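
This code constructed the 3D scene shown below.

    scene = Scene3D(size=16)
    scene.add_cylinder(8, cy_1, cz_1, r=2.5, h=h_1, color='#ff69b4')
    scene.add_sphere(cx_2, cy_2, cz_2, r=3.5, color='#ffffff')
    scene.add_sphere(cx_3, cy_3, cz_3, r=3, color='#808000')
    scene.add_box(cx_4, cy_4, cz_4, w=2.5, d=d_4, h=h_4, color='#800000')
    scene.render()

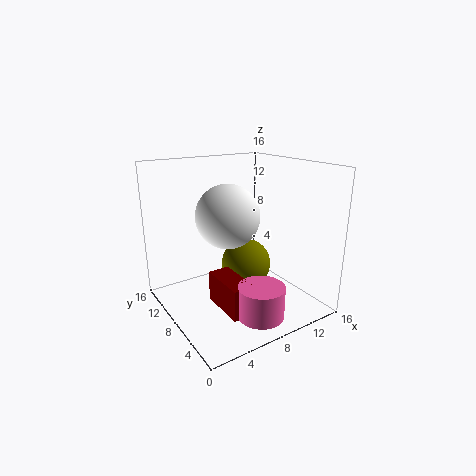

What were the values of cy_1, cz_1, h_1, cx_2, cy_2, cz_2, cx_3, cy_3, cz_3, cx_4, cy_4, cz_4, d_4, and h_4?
cy_1 = 3.5, cz_1 = 0.5, h_1 = 3.5, cx_2 = 7, cy_2 = 8.5, cz_2 = 10.5, cx_3 = 10.5, cy_3 = 10, cz_3 = 3.5, cx_4 = 5, cy_4 = 4, cz_4 = 0.5, d_4 = 5.5, h_4 = 3.5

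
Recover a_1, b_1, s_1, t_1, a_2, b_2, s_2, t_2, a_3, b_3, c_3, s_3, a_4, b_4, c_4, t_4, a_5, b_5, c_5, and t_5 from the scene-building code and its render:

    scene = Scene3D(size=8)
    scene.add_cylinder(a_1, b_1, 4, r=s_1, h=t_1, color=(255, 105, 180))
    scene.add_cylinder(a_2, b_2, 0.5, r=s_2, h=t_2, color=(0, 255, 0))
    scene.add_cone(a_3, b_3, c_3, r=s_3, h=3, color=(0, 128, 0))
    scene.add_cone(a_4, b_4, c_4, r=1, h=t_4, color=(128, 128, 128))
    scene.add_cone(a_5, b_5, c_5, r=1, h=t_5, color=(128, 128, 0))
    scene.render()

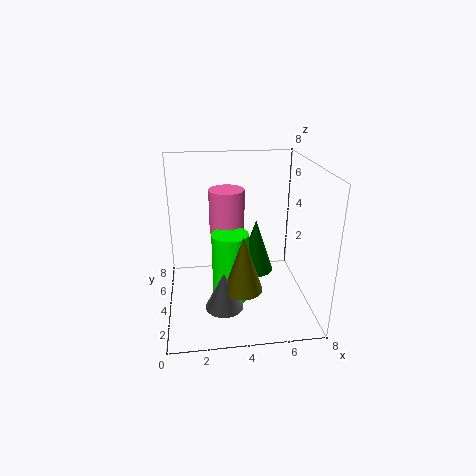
a_1 = 3.5, b_1 = 5, s_1 = 1, t_1 = 2.5, a_2 = 3.5, b_2 = 3.5, s_2 = 1, t_2 = 4, a_3 = 5, b_3 = 4, c_3 = 2, s_3 = 1, a_4 = 3, b_4 = 2, c_4 = 1, t_4 = 2, a_5 = 4, b_5 = 2, c_5 = 2, t_5 = 3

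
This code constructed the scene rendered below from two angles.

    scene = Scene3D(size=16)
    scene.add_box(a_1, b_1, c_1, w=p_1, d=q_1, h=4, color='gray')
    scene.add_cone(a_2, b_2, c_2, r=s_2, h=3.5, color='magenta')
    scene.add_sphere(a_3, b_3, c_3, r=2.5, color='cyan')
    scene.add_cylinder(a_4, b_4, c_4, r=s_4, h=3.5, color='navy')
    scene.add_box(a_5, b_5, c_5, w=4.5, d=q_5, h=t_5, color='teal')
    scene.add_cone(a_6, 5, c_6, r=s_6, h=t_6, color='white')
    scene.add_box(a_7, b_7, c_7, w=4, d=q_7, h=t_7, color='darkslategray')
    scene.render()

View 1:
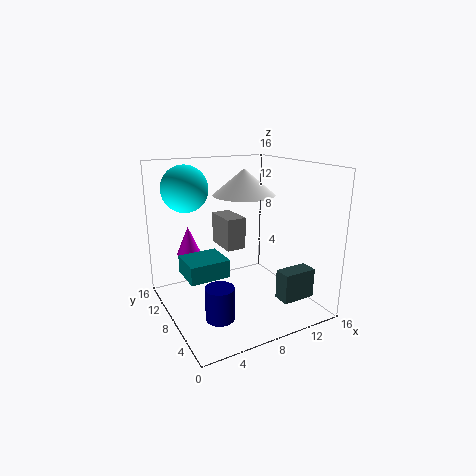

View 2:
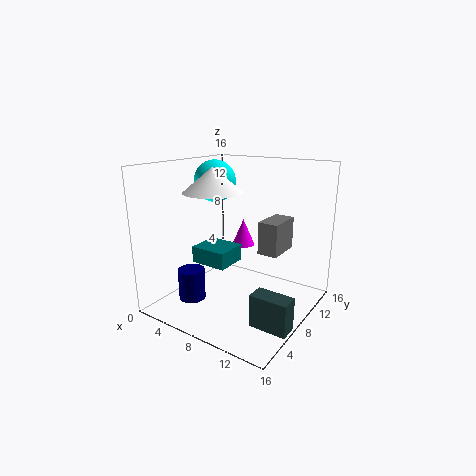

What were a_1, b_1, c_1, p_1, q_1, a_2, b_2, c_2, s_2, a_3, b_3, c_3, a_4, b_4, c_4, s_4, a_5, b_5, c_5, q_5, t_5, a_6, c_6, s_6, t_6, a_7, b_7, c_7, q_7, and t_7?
a_1 = 8.5
b_1 = 11.5
c_1 = 5
p_1 = 2.5
q_1 = 4.5
a_2 = 4.5
b_2 = 14.5
c_2 = 4.5
s_2 = 1.5
a_3 = 3
b_3 = 10.5
c_3 = 13.5
a_4 = 4
b_4 = 4.5
c_4 = 1
s_4 = 1.5
a_5 = 2
b_5 = 7
c_5 = 4
q_5 = 4
t_5 = 2
a_6 = 7
c_6 = 13.5
s_6 = 3
t_6 = 2.5
a_7 = 12
b_7 = 4
c_7 = 0.5
q_7 = 2
t_7 = 3.5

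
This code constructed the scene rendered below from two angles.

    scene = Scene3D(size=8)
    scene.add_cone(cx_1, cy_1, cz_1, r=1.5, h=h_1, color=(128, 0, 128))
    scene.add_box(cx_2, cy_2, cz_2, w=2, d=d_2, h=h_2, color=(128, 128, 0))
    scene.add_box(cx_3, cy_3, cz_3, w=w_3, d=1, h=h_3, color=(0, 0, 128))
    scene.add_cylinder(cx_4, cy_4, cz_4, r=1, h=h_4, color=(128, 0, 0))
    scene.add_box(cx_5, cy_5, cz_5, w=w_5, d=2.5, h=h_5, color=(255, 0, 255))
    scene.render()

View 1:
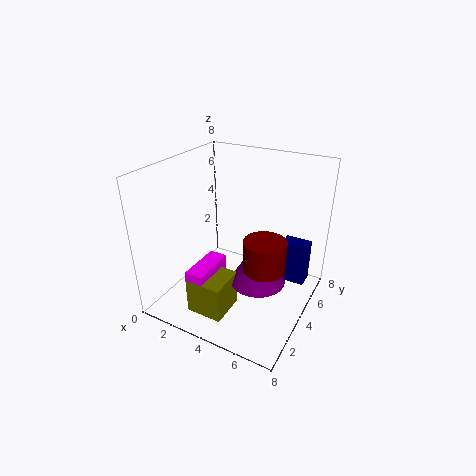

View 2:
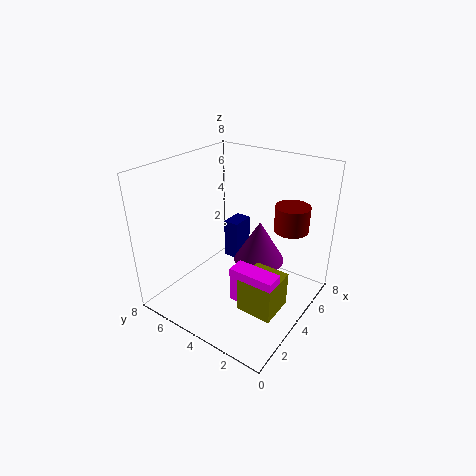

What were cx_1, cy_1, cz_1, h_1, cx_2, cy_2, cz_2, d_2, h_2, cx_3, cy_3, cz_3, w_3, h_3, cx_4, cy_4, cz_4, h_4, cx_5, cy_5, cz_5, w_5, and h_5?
cx_1 = 5.5, cy_1 = 3.5, cz_1 = 2, h_1 = 2.5, cx_2 = 2.5, cy_2 = 1, cz_2 = 0.5, d_2 = 2, h_2 = 2, cx_3 = 6, cy_3 = 5.5, cz_3 = 1, w_3 = 1.5, h_3 = 2.5, cx_4 = 6.5, cy_4 = 2, cz_4 = 4, h_4 = 1.5, cx_5 = 2.5, cy_5 = 1, cz_5 = 1, w_5 = 1, h_5 = 2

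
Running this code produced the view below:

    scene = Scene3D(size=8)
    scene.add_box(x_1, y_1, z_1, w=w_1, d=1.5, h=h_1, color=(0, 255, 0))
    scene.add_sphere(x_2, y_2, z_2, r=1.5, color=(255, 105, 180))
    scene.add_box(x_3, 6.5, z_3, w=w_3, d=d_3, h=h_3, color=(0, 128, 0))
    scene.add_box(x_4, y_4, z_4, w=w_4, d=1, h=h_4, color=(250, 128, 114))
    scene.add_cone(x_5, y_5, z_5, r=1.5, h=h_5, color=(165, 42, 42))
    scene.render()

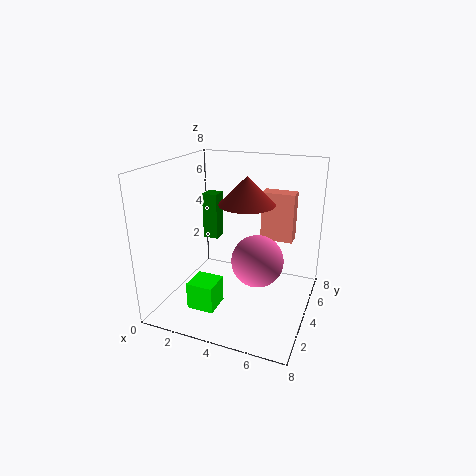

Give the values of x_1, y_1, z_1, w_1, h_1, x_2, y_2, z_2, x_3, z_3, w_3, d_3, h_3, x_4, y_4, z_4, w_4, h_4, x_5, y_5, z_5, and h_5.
x_1 = 2, y_1 = 1.5, z_1 = 0.5, w_1 = 1.5, h_1 = 1.5, x_2 = 5, y_2 = 4.5, z_2 = 2.5, x_3 = 0.5, z_3 = 2.5, w_3 = 1, d_3 = 1, h_3 = 3, x_4 = 4.5, y_4 = 6.5, z_4 = 3, w_4 = 2, h_4 = 3, x_5 = 4.5, y_5 = 4, z_5 = 6, h_5 = 1.5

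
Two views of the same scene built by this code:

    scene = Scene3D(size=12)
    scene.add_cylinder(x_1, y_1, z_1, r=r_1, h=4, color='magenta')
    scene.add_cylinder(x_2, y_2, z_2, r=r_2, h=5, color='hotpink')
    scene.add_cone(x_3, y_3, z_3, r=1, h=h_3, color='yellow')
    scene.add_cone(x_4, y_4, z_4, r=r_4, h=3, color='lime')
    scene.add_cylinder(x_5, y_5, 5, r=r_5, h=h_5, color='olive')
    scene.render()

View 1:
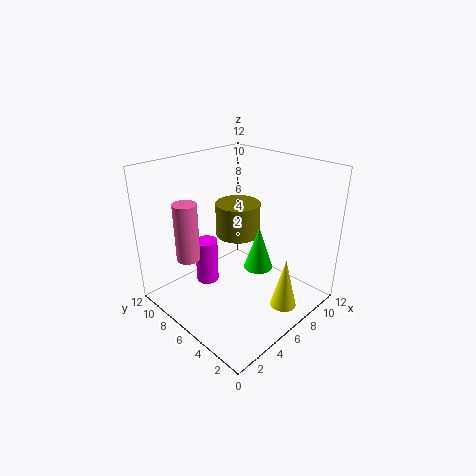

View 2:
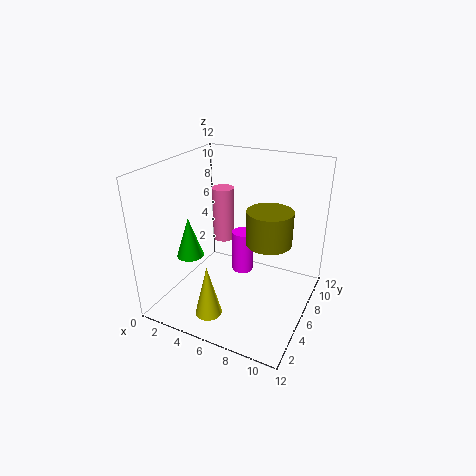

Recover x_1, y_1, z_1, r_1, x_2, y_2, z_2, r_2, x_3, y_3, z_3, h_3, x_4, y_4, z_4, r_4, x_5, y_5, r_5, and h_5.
x_1 = 5; y_1 = 9; z_1 = 1; r_1 = 1; x_2 = 3; y_2 = 9; z_2 = 4; r_2 = 1; x_3 = 6; y_3 = 1; z_3 = 2; h_3 = 4; x_4 = 4; y_4 = 2; z_4 = 6; r_4 = 1; x_5 = 8; y_5 = 8; r_5 = 2; h_5 = 3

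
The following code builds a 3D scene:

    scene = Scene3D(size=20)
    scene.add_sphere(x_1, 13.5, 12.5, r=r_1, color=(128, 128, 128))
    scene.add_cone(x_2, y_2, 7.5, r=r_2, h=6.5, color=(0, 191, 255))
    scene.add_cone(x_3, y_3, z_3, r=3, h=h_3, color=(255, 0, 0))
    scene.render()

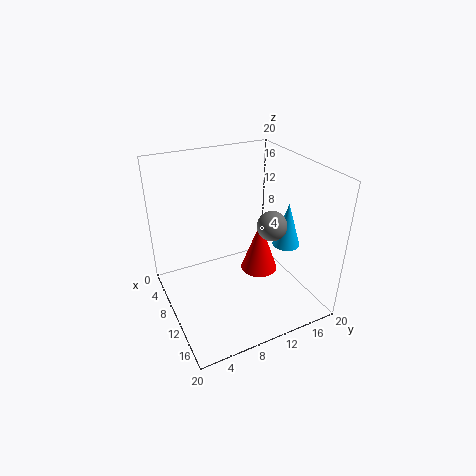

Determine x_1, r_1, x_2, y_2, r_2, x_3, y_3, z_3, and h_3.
x_1 = 13
r_1 = 2
x_2 = 11
y_2 = 17.5
r_2 = 2
x_3 = 6
y_3 = 16
z_3 = 0.5
h_3 = 8.5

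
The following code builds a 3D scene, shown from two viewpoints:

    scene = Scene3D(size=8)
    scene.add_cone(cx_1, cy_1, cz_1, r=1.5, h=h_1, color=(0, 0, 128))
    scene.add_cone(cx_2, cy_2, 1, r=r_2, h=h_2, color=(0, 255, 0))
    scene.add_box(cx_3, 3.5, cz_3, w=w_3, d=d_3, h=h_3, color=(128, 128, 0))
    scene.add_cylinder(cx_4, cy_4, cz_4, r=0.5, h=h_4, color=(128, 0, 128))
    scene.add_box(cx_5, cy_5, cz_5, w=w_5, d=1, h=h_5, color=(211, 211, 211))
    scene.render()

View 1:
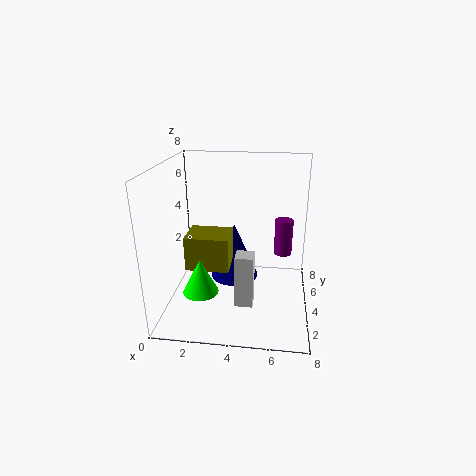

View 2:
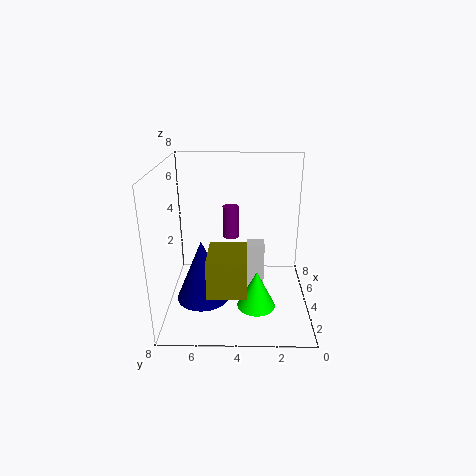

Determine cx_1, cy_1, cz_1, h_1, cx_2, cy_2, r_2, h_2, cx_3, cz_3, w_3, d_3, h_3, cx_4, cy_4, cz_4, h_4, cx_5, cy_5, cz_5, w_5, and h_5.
cx_1 = 3.5; cy_1 = 6; cz_1 = 0.5; h_1 = 3.5; cx_2 = 2; cy_2 = 3; r_2 = 1; h_2 = 2; cx_3 = 1; cz_3 = 2; w_3 = 2.5; d_3 = 2; h_3 = 2; cx_4 = 6.5; cy_4 = 4.5; cz_4 = 3; h_4 = 2; cx_5 = 4; cy_5 = 2.5; cz_5 = 0.5; w_5 = 1; h_5 = 3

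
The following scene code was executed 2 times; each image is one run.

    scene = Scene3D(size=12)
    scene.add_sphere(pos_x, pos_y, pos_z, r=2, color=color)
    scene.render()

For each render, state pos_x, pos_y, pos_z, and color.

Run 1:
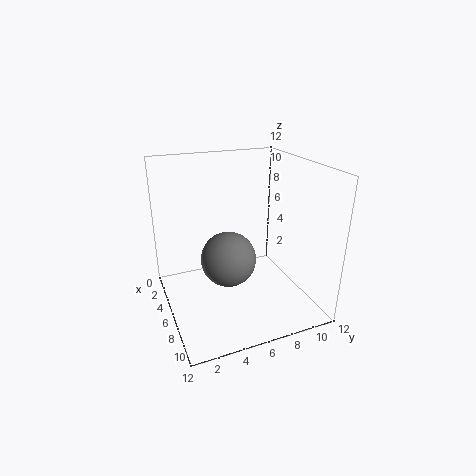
pos_x = 9; pos_y = 4; pos_z = 6; color = 'gray'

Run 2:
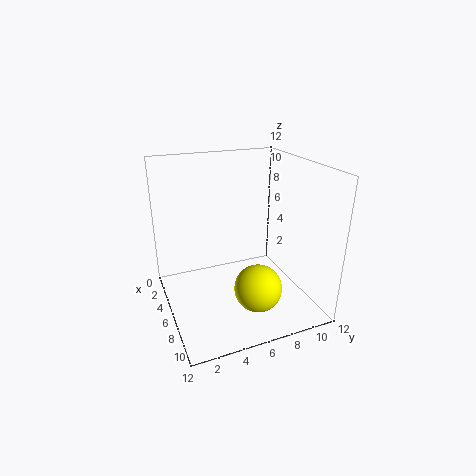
pos_x = 8; pos_y = 7; pos_z = 2; color = 'yellow'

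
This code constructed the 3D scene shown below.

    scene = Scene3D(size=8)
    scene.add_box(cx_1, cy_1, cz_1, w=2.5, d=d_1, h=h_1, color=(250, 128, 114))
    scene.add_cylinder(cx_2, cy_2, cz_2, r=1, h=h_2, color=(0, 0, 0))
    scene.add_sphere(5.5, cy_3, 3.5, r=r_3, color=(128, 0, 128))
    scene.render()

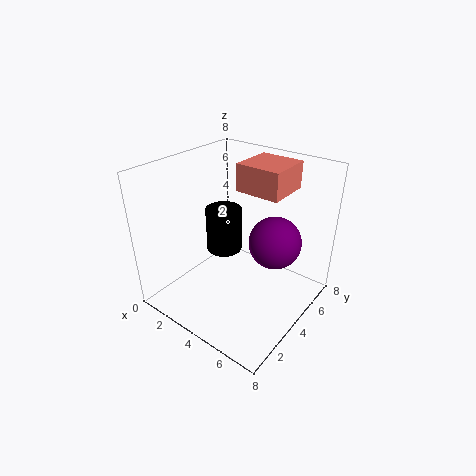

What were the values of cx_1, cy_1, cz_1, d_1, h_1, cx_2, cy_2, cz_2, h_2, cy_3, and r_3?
cx_1 = 3.5
cy_1 = 4.5
cz_1 = 6.5
d_1 = 2.5
h_1 = 1.5
cx_2 = 3
cy_2 = 4
cz_2 = 3
h_2 = 2.5
cy_3 = 5.5
r_3 = 1.5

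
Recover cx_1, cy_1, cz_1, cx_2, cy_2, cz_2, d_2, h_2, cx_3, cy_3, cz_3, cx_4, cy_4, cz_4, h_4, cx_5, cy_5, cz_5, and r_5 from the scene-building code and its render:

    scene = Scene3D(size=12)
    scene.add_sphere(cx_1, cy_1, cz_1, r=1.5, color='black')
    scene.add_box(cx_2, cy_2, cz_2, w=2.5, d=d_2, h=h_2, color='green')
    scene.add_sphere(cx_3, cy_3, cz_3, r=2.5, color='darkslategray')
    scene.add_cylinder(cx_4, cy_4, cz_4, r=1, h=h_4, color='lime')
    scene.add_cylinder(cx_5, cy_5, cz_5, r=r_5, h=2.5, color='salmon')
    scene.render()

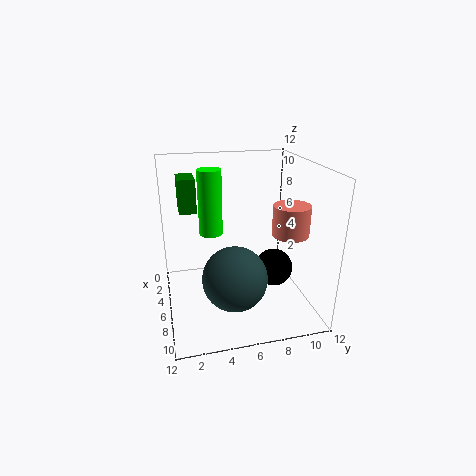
cx_1 = 8
cy_1 = 8.5
cz_1 = 4
cx_2 = 1
cy_2 = 1.5
cz_2 = 7.5
d_2 = 1.5
h_2 = 3
cx_3 = 9
cy_3 = 5
cz_3 = 4
cx_4 = 4.5
cy_4 = 4
cz_4 = 6
h_4 = 5.5
cx_5 = 7.5
cy_5 = 10
cz_5 = 6.5
r_5 = 1.5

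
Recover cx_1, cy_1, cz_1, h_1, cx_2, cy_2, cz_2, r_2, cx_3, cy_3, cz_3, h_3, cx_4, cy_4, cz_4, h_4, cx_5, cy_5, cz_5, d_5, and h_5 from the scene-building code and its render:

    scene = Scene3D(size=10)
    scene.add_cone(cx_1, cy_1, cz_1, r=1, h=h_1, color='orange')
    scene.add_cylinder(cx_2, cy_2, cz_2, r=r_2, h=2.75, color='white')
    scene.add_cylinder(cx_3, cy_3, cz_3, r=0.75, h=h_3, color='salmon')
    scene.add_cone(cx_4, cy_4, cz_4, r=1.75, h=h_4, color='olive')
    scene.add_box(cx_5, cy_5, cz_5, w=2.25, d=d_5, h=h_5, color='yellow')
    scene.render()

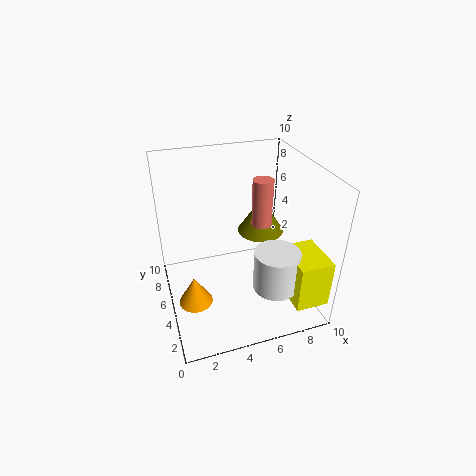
cx_1 = 1.25, cy_1 = 1.75, cz_1 = 3.25, h_1 = 1.75, cx_2 = 6.75, cy_2 = 2.25, cz_2 = 2.5, r_2 = 1.5, cx_3 = 7.25, cy_3 = 6.25, cz_3 = 5, h_3 = 3.5, cx_4 = 7.5, cy_4 = 7, cz_4 = 4, h_4 = 2.75, cx_5 = 7.5, cy_5 = 0.25, cz_5 = 1.75, d_5 = 3, h_5 = 3.25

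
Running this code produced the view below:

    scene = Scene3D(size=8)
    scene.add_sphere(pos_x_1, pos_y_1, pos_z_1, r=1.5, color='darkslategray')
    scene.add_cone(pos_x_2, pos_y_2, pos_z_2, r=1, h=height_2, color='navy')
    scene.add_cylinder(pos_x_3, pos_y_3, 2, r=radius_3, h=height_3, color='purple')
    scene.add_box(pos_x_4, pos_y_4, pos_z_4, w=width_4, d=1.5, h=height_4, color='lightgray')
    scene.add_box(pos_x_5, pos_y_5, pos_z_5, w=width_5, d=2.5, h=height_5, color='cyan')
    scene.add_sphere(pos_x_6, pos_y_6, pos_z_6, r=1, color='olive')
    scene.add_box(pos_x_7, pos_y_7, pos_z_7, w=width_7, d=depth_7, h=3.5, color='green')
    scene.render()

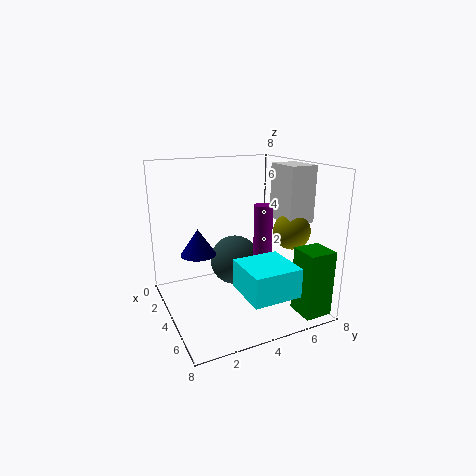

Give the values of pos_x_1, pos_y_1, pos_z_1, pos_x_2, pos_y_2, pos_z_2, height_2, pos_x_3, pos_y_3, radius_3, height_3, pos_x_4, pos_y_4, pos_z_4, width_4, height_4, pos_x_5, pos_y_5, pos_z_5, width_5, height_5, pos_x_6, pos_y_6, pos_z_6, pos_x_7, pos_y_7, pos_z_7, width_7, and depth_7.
pos_x_1 = 2.5, pos_y_1 = 4.5, pos_z_1 = 2, pos_x_2 = 3, pos_y_2 = 2, pos_z_2 = 3, height_2 = 1.5, pos_x_3 = 5, pos_y_3 = 5, radius_3 = 0.5, height_3 = 4, pos_x_4 = 4, pos_y_4 = 6, pos_z_4 = 5, width_4 = 2, height_4 = 3, pos_x_5 = 5.5, pos_y_5 = 3, pos_z_5 = 2, width_5 = 2.5, height_5 = 1.5, pos_x_6 = 5.5, pos_y_6 = 6.5, pos_z_6 = 4.5, pos_x_7 = 6.5, pos_y_7 = 6, pos_z_7 = 0.5, width_7 = 1.5, depth_7 = 1.5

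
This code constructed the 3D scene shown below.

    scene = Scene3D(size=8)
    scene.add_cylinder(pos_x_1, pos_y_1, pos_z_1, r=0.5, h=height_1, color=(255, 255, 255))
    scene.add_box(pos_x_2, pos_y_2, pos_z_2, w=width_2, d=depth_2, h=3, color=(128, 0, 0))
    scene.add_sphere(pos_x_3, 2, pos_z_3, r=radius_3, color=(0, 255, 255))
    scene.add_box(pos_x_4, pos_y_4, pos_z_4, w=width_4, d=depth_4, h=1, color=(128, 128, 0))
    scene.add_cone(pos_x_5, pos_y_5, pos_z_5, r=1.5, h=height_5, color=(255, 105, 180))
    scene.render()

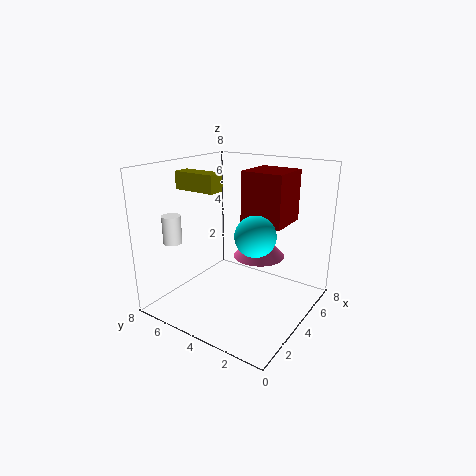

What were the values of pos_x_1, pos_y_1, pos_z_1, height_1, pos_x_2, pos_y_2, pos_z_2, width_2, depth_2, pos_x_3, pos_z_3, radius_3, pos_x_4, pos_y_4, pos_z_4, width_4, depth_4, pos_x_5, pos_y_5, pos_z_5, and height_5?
pos_x_1 = 1.5
pos_y_1 = 6.5
pos_z_1 = 4
height_1 = 1.5
pos_x_2 = 5
pos_y_2 = 2
pos_z_2 = 4.5
width_2 = 2.5
depth_2 = 2.5
pos_x_3 = 2.5
pos_z_3 = 5
radius_3 = 1
pos_x_4 = 3
pos_y_4 = 5
pos_z_4 = 6.5
width_4 = 1
depth_4 = 2.5
pos_x_5 = 5.5
pos_y_5 = 3.5
pos_z_5 = 2.5
height_5 = 1.5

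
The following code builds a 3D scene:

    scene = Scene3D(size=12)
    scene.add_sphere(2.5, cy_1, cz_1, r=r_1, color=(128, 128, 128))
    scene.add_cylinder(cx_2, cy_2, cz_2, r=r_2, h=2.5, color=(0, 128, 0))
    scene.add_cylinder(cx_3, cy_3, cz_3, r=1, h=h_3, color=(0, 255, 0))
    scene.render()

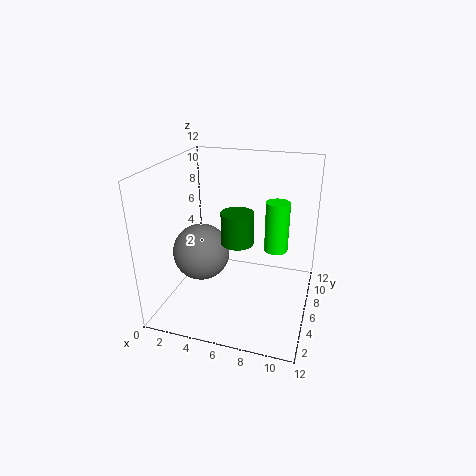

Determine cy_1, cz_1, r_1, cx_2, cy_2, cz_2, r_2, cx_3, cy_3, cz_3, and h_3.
cy_1 = 6.25; cz_1 = 4; r_1 = 2.5; cx_2 = 6.5; cy_2 = 4.25; cz_2 = 6.5; r_2 = 1.25; cx_3 = 9; cy_3 = 7.25; cz_3 = 4.75; h_3 = 4.25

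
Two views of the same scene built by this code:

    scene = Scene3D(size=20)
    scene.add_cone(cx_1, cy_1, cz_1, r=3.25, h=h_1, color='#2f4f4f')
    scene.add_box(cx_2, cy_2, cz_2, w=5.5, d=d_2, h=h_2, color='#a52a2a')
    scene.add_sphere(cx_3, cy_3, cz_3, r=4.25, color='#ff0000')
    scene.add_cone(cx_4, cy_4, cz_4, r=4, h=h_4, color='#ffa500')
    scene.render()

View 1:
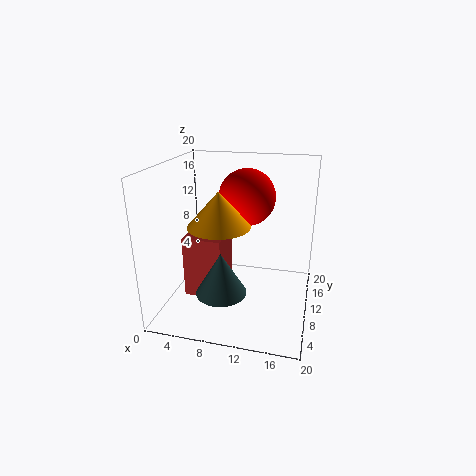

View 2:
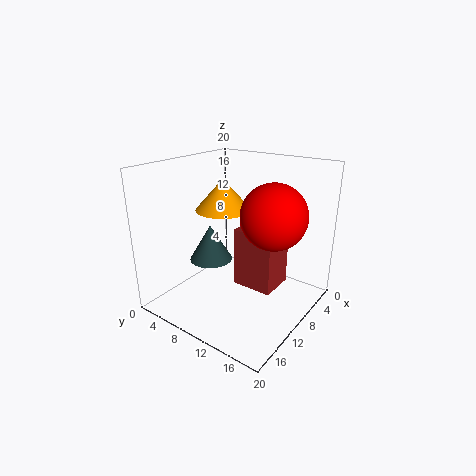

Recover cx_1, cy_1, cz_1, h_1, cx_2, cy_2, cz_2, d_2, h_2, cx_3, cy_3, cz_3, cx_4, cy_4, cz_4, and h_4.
cx_1 = 9.25
cy_1 = 4.25
cz_1 = 4.75
h_1 = 5.5
cx_2 = 2.5
cy_2 = 7.75
cz_2 = 1
d_2 = 6.25
h_2 = 9
cx_3 = 10
cy_3 = 15.5
cz_3 = 14.25
cx_4 = 8.5
cy_4 = 6.25
cz_4 = 13
h_4 = 4.5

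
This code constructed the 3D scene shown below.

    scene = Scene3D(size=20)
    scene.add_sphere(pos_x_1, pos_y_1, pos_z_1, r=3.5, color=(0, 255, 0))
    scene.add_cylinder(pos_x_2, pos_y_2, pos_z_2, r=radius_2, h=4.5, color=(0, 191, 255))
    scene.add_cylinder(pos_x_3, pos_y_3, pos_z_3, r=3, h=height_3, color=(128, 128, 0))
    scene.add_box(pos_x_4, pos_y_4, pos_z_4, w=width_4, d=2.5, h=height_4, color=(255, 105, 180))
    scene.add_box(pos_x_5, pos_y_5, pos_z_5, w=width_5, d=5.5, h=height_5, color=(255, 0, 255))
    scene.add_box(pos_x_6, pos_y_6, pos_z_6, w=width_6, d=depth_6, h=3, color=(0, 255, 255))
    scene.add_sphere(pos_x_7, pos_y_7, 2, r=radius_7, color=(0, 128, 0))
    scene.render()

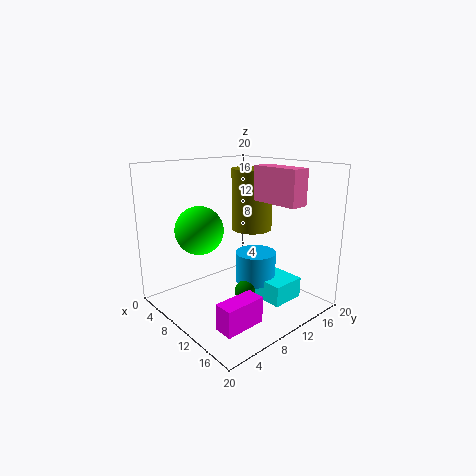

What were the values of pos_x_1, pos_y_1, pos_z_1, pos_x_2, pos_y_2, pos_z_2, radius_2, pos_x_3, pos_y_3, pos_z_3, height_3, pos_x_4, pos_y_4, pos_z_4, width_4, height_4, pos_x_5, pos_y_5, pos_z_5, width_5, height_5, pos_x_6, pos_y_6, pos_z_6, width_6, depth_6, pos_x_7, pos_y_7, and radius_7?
pos_x_1 = 5, pos_y_1 = 7, pos_z_1 = 10.5, pos_x_2 = 10, pos_y_2 = 13.5, pos_z_2 = 2.5, radius_2 = 3, pos_x_3 = 8, pos_y_3 = 14.5, pos_z_3 = 10, height_3 = 9, pos_x_4 = 12, pos_y_4 = 11, pos_z_4 = 15.5, width_4 = 6.5, height_4 = 4.5, pos_x_5 = 14.5, pos_y_5 = 2.5, pos_z_5 = 1, width_5 = 2.5, height_5 = 3.5, pos_x_6 = 9.5, pos_y_6 = 12.5, pos_z_6 = 0.5, width_6 = 6, depth_6 = 5, pos_x_7 = 11, pos_y_7 = 10.5, radius_7 = 1.5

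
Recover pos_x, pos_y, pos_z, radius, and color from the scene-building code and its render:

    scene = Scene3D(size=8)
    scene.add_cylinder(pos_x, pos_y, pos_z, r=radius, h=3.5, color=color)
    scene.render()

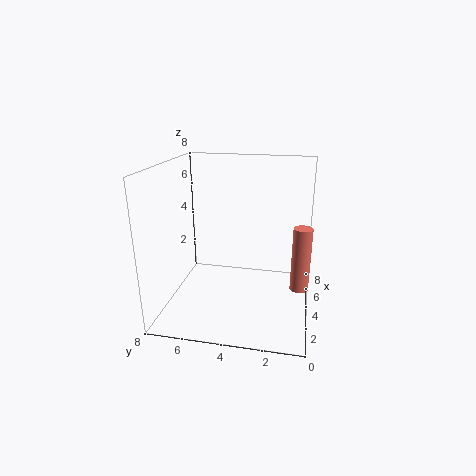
pos_x = 3.5
pos_y = 0.5
pos_z = 1.5
radius = 0.5
color = 'salmon'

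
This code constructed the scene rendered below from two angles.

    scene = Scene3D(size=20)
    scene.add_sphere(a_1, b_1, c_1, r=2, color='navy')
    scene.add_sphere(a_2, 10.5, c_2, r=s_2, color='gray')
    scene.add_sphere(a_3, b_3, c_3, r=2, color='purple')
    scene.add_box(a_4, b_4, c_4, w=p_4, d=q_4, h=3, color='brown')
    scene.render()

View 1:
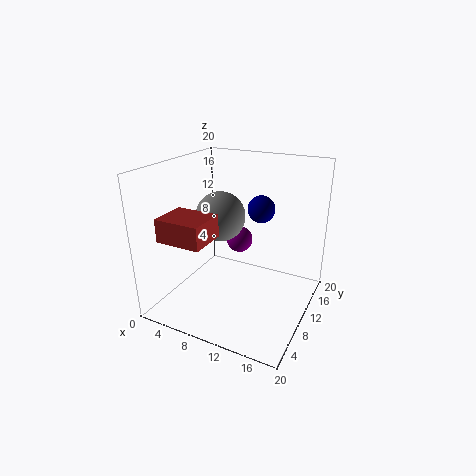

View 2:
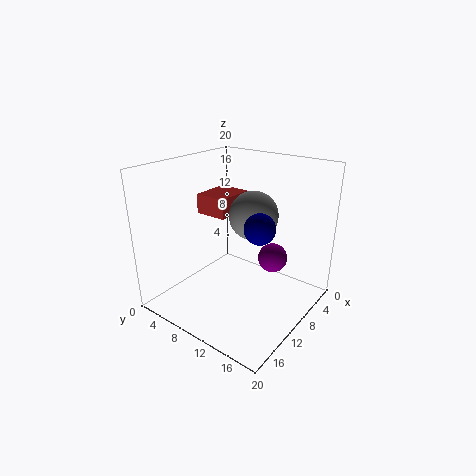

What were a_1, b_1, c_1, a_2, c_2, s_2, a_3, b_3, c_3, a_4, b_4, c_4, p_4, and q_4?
a_1 = 11.5
b_1 = 14.5
c_1 = 13
a_2 = 7
c_2 = 12.5
s_2 = 3.5
a_3 = 8
b_3 = 14.5
c_3 = 7.5
a_4 = 3
b_4 = 1.5
c_4 = 11.5
p_4 = 6
q_4 = 5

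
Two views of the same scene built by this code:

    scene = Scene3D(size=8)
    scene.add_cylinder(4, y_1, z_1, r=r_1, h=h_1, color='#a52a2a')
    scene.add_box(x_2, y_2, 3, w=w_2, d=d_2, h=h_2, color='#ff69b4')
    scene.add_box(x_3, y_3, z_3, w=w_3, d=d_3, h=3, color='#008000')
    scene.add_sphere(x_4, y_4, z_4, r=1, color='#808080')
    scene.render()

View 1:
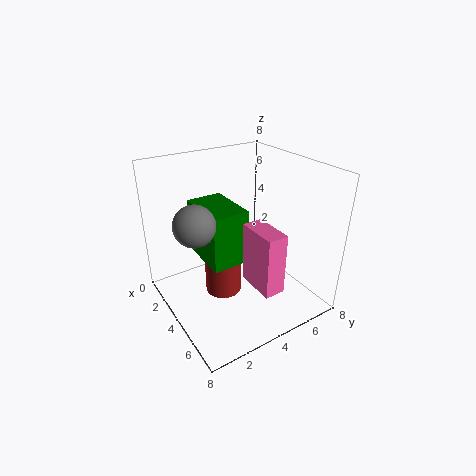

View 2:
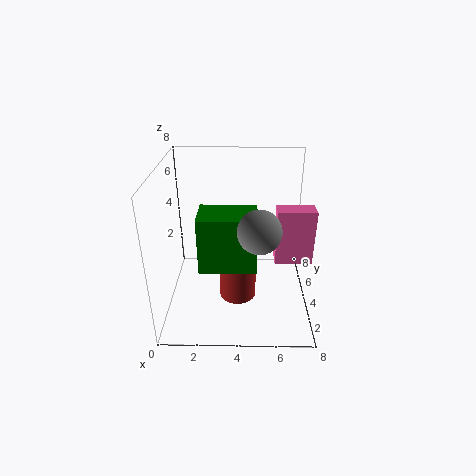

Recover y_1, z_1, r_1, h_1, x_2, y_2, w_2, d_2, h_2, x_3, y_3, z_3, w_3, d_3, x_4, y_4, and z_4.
y_1 = 3, z_1 = 1, r_1 = 1, h_1 = 3, x_2 = 6, y_2 = 3, w_2 = 2, d_2 = 1, h_2 = 3, x_3 = 2, y_3 = 2, z_3 = 3, w_3 = 3, d_3 = 2, x_4 = 5, y_4 = 1, z_4 = 6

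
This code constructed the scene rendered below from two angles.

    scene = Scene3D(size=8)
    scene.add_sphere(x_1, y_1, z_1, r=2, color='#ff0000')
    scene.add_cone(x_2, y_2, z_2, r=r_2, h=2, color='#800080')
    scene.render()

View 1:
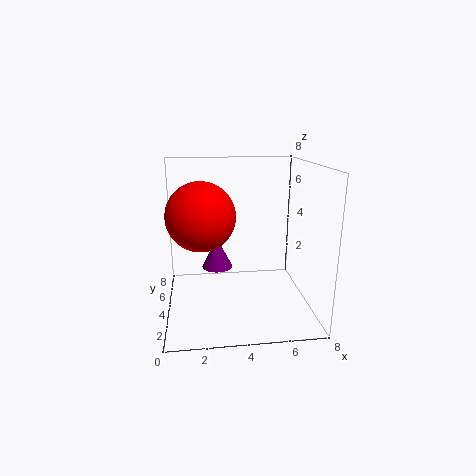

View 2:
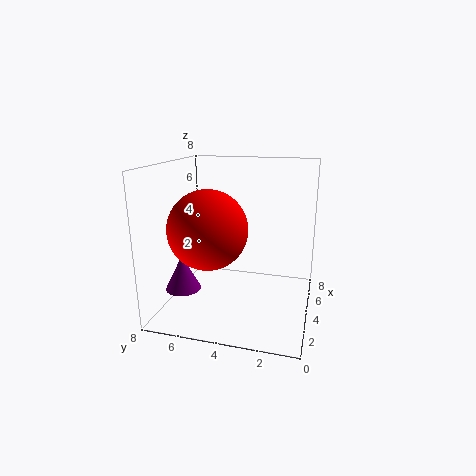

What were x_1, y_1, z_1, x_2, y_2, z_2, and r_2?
x_1 = 2
y_1 = 5
z_1 = 5
x_2 = 3
y_2 = 7
z_2 = 1
r_2 = 1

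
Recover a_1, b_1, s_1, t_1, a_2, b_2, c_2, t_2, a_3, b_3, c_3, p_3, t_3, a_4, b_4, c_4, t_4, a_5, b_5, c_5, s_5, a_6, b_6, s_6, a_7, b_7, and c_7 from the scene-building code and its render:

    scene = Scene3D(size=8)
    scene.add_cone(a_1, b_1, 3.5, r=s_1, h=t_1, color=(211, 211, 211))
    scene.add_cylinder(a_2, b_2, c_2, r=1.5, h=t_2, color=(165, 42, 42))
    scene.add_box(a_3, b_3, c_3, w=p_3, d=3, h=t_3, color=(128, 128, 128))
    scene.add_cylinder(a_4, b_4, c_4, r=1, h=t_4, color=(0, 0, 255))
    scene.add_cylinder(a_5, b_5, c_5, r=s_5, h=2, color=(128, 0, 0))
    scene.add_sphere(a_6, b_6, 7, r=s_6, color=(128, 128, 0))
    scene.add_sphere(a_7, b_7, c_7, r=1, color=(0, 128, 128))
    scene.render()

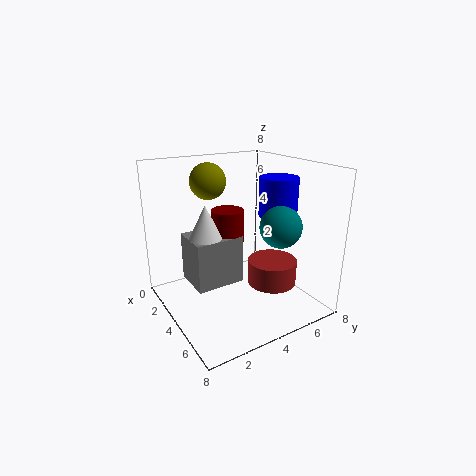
a_1 = 2; b_1 = 3; s_1 = 1; t_1 = 2; a_2 = 4; b_2 = 6.5; c_2 = 0.5; t_2 = 1.5; a_3 = 0.5; b_3 = 2; c_3 = 0.5; p_3 = 2.5; t_3 = 3; a_4 = 5.5; b_4 = 5.5; c_4 = 5.5; t_4 = 2; a_5 = 2; b_5 = 4.5; c_5 = 3; s_5 = 1; a_6 = 2.5; b_6 = 3; s_6 = 1; a_7 = 7; b_7 = 4.5; c_7 = 5.5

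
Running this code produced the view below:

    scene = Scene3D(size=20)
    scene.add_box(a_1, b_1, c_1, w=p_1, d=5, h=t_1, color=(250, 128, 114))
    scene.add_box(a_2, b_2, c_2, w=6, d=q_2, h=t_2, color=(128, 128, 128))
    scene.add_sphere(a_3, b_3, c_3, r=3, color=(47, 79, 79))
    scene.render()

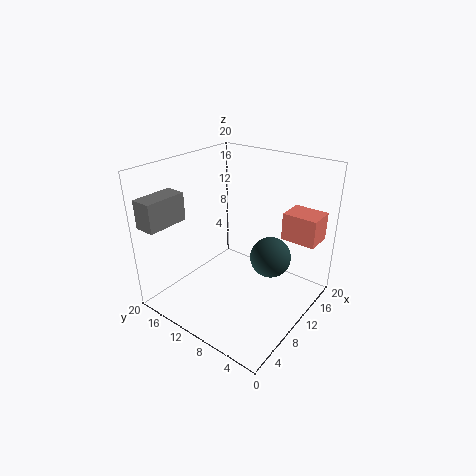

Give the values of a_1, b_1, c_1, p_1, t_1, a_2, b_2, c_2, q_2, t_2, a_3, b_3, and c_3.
a_1 = 15, b_1 = 1, c_1 = 9, p_1 = 4, t_1 = 4, a_2 = 1, b_2 = 17, c_2 = 12, q_2 = 3, t_2 = 4, a_3 = 14, b_3 = 7, c_3 = 6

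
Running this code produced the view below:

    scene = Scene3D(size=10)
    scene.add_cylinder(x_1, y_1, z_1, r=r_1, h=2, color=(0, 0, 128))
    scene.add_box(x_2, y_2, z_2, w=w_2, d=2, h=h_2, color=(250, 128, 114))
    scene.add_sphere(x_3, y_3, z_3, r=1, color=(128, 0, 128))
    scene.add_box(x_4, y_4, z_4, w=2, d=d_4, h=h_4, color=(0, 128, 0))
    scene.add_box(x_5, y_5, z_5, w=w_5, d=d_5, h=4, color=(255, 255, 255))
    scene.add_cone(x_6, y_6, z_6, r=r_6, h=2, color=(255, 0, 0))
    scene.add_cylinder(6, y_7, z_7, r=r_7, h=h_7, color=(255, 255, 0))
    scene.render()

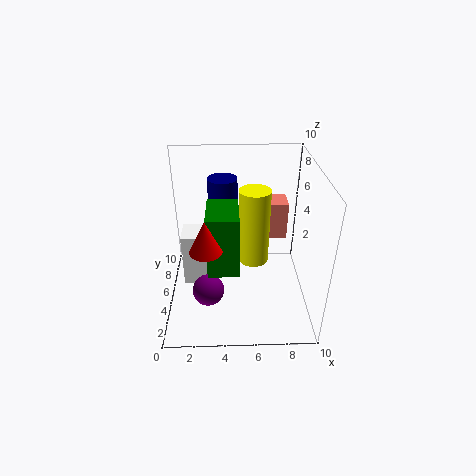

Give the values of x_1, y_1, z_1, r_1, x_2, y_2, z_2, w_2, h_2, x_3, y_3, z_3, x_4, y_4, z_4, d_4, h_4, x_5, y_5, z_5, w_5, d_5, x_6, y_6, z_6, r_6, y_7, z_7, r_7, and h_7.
x_1 = 4, y_1 = 6, z_1 = 7, r_1 = 1, x_2 = 7, y_2 = 8, z_2 = 3, w_2 = 2, h_2 = 3, x_3 = 3, y_3 = 2, z_3 = 3, x_4 = 3, y_4 = 2, z_4 = 4, d_4 = 3, h_4 = 4, x_5 = 1, y_5 = 5, z_5 = 1, w_5 = 2, d_5 = 2, x_6 = 3, y_6 = 2, z_6 = 6, r_6 = 1, y_7 = 4, z_7 = 4, r_7 = 1, h_7 = 5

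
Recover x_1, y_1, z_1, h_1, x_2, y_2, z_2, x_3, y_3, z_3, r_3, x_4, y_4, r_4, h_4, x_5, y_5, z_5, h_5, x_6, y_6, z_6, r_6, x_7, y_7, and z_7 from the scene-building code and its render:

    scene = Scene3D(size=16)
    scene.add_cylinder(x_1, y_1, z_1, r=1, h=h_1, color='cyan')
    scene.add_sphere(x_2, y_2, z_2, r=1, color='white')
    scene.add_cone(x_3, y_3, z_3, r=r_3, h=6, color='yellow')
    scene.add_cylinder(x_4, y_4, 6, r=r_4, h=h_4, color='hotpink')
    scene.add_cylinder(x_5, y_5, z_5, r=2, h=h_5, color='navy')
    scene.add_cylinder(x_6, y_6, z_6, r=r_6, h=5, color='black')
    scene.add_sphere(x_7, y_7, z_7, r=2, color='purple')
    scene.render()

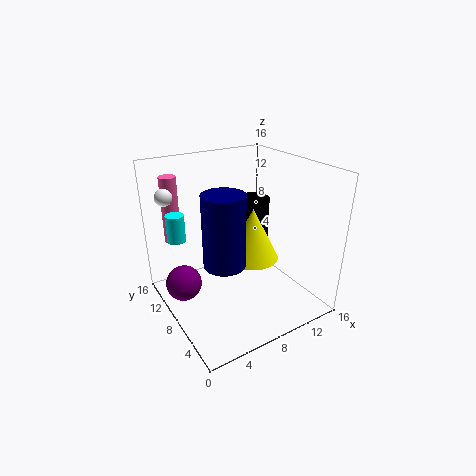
x_1 = 2, y_1 = 11, z_1 = 8, h_1 = 3, x_2 = 2, y_2 = 14, z_2 = 12, x_3 = 10, y_3 = 8, z_3 = 5, r_3 = 3, x_4 = 3, y_4 = 15, r_4 = 1, h_4 = 8, x_5 = 4, y_5 = 4, z_5 = 8, h_5 = 7, x_6 = 12, y_6 = 11, z_6 = 6, r_6 = 2, x_7 = 2, y_7 = 10, z_7 = 3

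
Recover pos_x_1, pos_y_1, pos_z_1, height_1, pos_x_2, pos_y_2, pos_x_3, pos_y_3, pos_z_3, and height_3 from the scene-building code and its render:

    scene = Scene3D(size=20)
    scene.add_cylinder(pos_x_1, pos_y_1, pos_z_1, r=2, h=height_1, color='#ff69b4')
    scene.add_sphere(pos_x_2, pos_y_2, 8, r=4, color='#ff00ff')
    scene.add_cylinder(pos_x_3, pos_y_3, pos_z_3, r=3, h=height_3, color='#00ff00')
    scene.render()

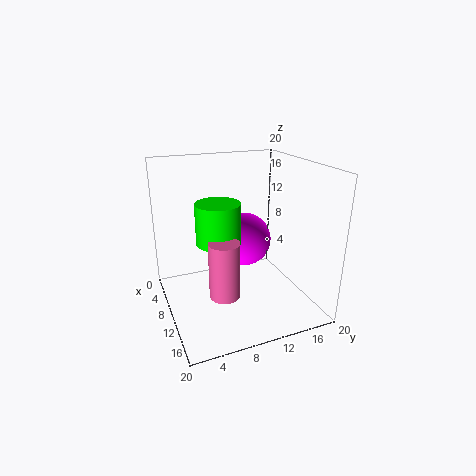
pos_x_1 = 14, pos_y_1 = 6.5, pos_z_1 = 4, height_1 = 7.5, pos_x_2 = 6.5, pos_y_2 = 12.5, pos_x_3 = 10.5, pos_y_3 = 7, pos_z_3 = 10, height_3 = 5.5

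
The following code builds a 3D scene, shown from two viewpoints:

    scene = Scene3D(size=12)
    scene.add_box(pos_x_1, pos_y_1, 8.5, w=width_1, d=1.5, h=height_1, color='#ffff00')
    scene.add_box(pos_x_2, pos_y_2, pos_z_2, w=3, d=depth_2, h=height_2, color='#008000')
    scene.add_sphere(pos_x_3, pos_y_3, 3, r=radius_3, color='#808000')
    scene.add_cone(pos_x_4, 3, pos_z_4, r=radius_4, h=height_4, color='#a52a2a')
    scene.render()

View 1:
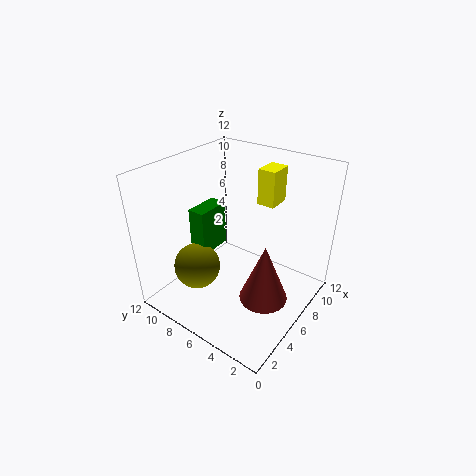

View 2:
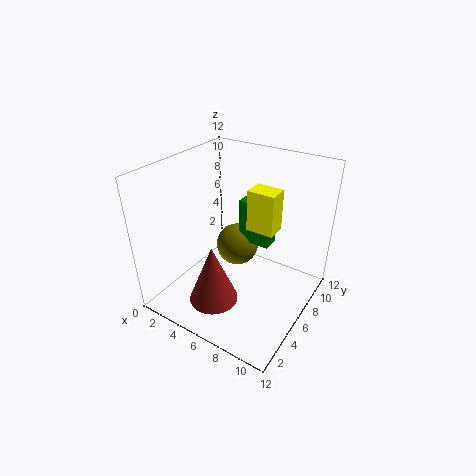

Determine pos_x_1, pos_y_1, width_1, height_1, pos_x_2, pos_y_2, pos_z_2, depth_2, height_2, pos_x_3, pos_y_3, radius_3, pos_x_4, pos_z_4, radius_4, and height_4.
pos_x_1 = 8, pos_y_1 = 4, width_1 = 2, height_1 = 3, pos_x_2 = 4.5, pos_y_2 = 8.5, pos_z_2 = 4, depth_2 = 1.5, height_2 = 4, pos_x_3 = 4, pos_y_3 = 9, radius_3 = 2, pos_x_4 = 5.5, pos_z_4 = 1.5, radius_4 = 2, height_4 = 5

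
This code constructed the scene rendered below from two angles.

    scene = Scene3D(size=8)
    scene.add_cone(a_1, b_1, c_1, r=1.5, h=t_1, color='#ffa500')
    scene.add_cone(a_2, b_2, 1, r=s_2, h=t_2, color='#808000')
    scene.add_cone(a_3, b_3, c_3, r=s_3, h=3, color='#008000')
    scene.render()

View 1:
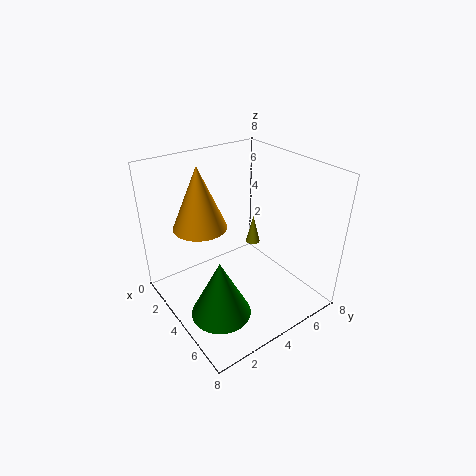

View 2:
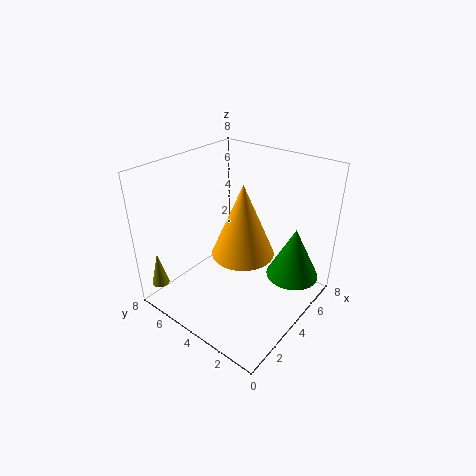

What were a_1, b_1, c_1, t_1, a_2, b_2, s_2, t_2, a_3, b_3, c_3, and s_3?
a_1 = 2.5, b_1 = 2.5, c_1 = 4.5, t_1 = 3.5, a_2 = 1, b_2 = 7.5, s_2 = 0.5, t_2 = 2, a_3 = 6, b_3 = 1.5, c_3 = 1.5, s_3 = 1.5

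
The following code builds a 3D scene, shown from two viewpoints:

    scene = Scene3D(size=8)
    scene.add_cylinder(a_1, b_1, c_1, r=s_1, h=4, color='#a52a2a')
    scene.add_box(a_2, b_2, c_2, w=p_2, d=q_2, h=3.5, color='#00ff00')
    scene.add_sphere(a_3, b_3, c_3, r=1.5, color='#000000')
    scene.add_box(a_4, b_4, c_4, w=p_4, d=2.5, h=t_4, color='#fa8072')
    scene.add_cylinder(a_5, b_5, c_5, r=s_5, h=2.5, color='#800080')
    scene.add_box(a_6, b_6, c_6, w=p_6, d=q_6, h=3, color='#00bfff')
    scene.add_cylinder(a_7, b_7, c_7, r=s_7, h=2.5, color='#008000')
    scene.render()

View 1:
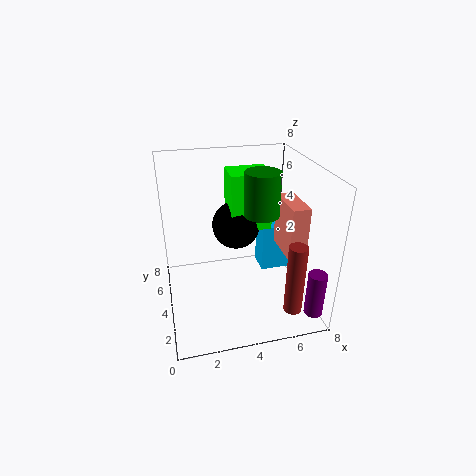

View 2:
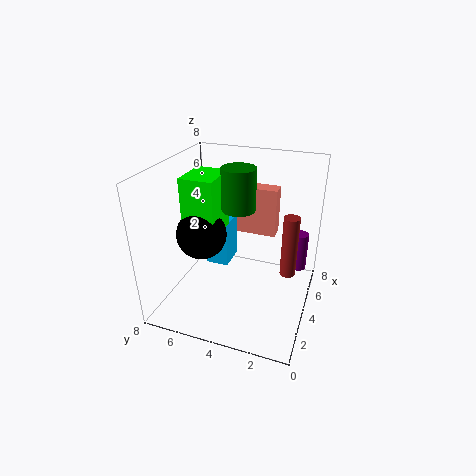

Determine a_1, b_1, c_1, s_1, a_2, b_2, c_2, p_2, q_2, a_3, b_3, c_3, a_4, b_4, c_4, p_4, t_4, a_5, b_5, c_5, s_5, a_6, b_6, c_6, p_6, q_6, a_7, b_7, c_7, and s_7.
a_1 = 6.5
b_1 = 1.5
c_1 = 0.5
s_1 = 0.5
a_2 = 4
b_2 = 5.5
c_2 = 3.5
p_2 = 2.5
q_2 = 2
a_3 = 4.5
b_3 = 6.5
c_3 = 3.5
a_4 = 6.5
b_4 = 2.5
c_4 = 3
p_4 = 1
t_4 = 3
a_5 = 7.5
b_5 = 1
c_5 = 0.5
s_5 = 0.5
a_6 = 6
b_6 = 5.5
c_6 = 0.5
p_6 = 2
q_6 = 1.5
a_7 = 5.5
b_7 = 4.5
c_7 = 5
s_7 = 1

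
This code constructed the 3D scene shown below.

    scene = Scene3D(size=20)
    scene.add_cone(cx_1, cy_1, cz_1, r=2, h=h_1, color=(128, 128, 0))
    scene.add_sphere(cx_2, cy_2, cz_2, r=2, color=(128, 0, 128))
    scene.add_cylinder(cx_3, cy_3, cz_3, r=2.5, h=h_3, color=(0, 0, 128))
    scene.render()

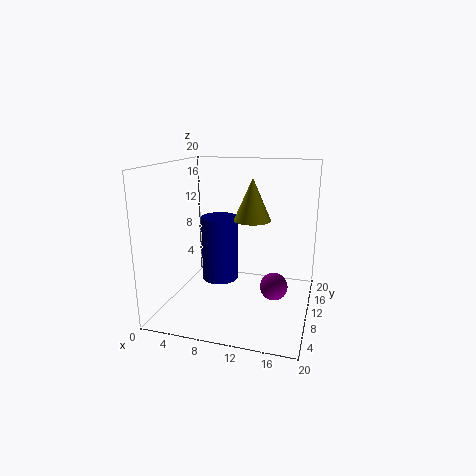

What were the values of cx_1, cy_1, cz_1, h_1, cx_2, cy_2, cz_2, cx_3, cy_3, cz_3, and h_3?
cx_1 = 14, cy_1 = 2, cz_1 = 15, h_1 = 4.5, cx_2 = 15, cy_2 = 11.5, cz_2 = 2.5, cx_3 = 7.5, cy_3 = 9.5, cz_3 = 4, h_3 = 9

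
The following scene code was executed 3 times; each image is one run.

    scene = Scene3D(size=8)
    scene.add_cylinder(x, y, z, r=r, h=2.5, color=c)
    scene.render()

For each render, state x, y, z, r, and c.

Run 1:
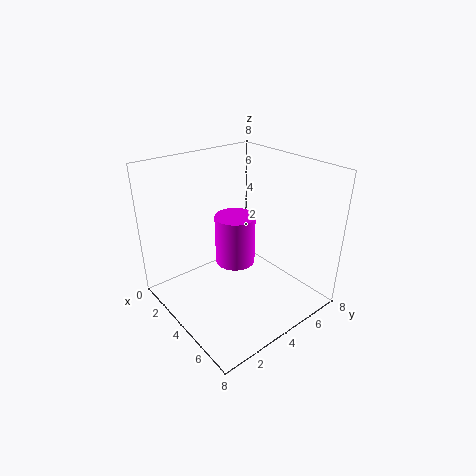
x = 5
y = 3
z = 3.5
r = 1
c = 'magenta'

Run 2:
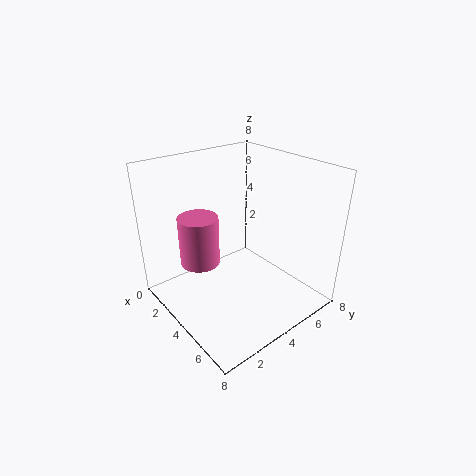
x = 4
y = 1.5
z = 3.5
r = 1
c = 'hotpink'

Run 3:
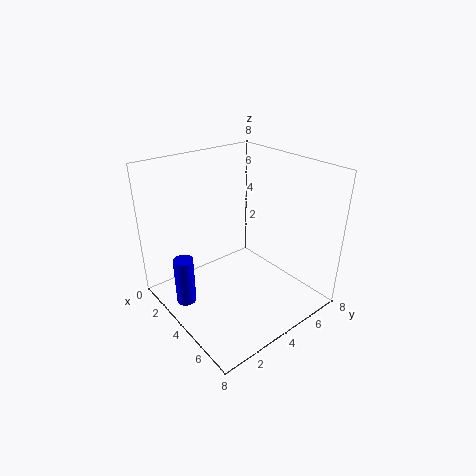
x = 4
y = 0.5
z = 1.5
r = 0.5
c = 'blue'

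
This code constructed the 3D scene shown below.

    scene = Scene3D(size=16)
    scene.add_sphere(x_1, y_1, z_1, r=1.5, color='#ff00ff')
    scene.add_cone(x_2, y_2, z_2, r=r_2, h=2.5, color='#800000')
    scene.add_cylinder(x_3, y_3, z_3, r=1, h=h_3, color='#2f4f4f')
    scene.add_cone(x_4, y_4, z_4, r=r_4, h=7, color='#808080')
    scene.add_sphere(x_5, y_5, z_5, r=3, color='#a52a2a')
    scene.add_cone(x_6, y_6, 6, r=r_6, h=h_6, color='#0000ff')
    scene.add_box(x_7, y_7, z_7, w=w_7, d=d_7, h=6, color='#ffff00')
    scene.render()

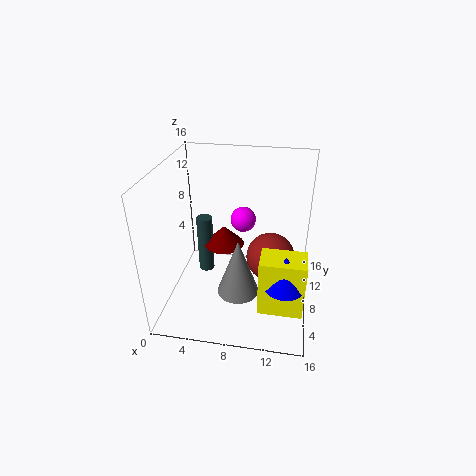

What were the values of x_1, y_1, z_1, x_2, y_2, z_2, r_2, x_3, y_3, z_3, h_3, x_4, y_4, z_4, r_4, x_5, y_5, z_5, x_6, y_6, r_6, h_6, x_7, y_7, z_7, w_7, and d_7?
x_1 = 8
y_1 = 11.5
z_1 = 8.5
x_2 = 5.5
y_2 = 12
z_2 = 4.5
r_2 = 2.5
x_3 = 3
y_3 = 12
z_3 = 0.5
h_3 = 7.5
x_4 = 8
y_4 = 8
z_4 = 0.5
r_4 = 2.5
x_5 = 11.5
y_5 = 11.5
z_5 = 3.5
x_6 = 13.5
y_6 = 3
r_6 = 2
h_6 = 3.5
x_7 = 11
y_7 = 2
z_7 = 3
w_7 = 4.5
d_7 = 3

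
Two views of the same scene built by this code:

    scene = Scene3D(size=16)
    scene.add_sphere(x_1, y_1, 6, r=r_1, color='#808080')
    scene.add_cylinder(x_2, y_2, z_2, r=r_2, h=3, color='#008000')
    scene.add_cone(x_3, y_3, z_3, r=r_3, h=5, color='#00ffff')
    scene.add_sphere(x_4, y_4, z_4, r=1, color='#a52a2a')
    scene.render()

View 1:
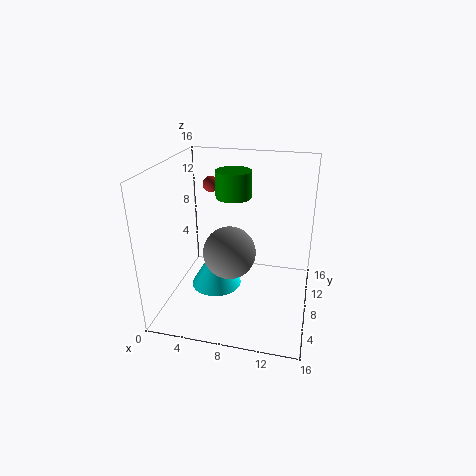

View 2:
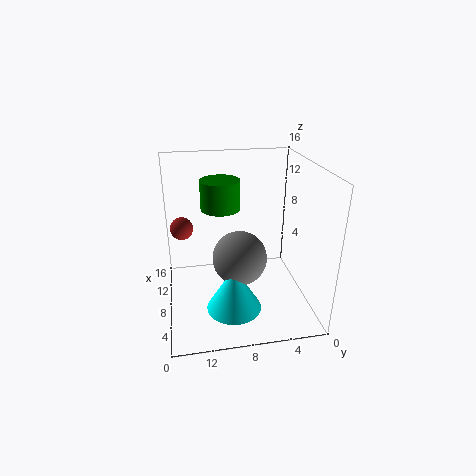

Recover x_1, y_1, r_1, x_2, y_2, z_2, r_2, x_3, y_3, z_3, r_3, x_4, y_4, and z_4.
x_1 = 7, y_1 = 8, r_1 = 3, x_2 = 7, y_2 = 10, z_2 = 12, r_2 = 2, x_3 = 5, y_3 = 9, z_3 = 1, r_3 = 3, x_4 = 3, y_4 = 14, z_4 = 12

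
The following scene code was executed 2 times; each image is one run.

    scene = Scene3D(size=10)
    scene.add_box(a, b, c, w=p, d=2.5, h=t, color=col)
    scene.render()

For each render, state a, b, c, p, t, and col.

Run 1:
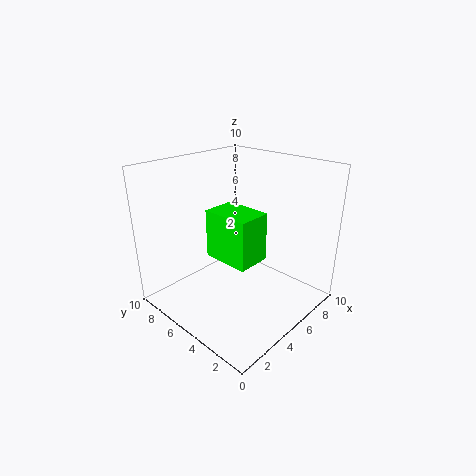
a = 0.25, b = 0.25, c = 6.5, p = 1.75, t = 2.5, col = 'lime'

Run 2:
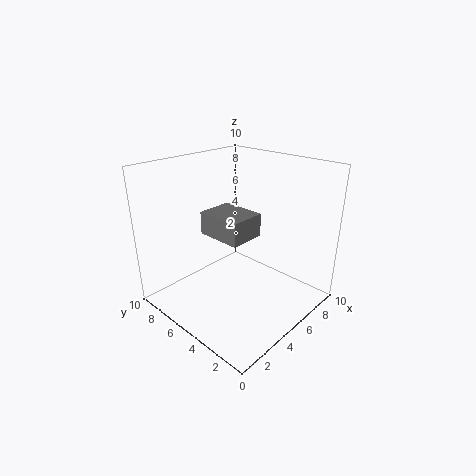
a = 0.75, b = 1.25, c = 7.25, p = 2, t = 1.25, col = 'gray'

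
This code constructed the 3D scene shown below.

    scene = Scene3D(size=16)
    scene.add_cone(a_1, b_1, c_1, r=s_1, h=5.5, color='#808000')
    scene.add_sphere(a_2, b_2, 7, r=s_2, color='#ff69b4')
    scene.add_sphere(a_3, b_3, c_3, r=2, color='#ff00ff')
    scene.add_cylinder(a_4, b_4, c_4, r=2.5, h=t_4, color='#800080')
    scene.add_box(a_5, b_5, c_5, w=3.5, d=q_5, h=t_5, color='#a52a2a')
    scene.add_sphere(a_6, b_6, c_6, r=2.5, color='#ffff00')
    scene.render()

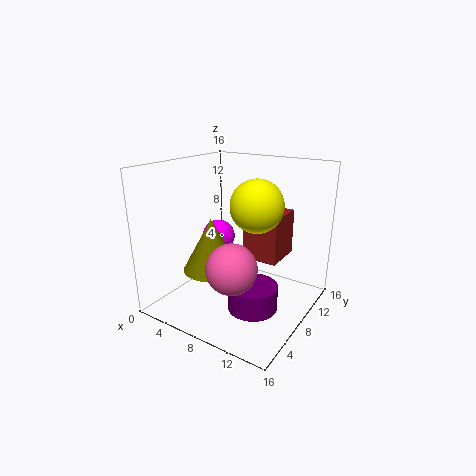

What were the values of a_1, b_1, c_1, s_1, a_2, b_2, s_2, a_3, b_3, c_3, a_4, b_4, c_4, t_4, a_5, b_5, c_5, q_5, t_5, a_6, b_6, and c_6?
a_1 = 7
b_1 = 4.5
c_1 = 5.5
s_1 = 3
a_2 = 10.5
b_2 = 3
s_2 = 2.5
a_3 = 3.5
b_3 = 10.5
c_3 = 6.5
a_4 = 12
b_4 = 4.5
c_4 = 2.5
t_4 = 2.5
a_5 = 10.5
b_5 = 5
c_5 = 7.5
q_5 = 4
t_5 = 4.5
a_6 = 12
b_6 = 5
c_6 = 13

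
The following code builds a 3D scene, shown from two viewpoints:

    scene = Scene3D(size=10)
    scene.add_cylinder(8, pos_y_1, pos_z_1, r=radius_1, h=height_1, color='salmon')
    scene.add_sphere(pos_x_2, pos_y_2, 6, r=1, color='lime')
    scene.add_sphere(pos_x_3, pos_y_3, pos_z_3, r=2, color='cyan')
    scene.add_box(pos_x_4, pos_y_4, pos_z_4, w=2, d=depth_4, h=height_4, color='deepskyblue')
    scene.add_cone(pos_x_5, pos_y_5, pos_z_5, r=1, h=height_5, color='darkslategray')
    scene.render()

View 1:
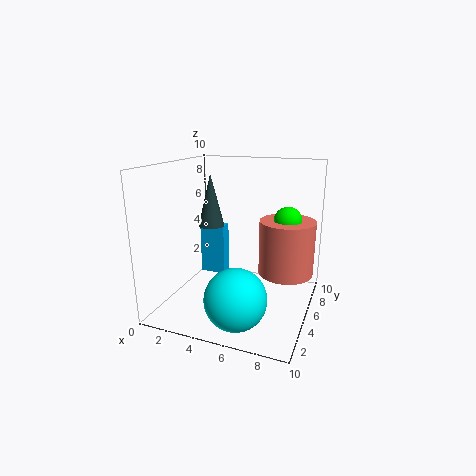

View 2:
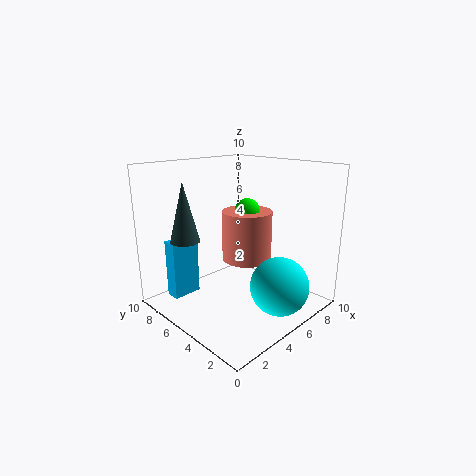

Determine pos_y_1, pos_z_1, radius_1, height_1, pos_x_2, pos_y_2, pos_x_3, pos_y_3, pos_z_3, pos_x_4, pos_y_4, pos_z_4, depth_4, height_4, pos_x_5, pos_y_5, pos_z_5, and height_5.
pos_y_1 = 7; pos_z_1 = 2; radius_1 = 2; height_1 = 4; pos_x_2 = 8; pos_y_2 = 7; pos_x_3 = 6; pos_y_3 = 2; pos_z_3 = 2; pos_x_4 = 1; pos_y_4 = 7; pos_z_4 = 1; depth_4 = 1; height_4 = 4; pos_x_5 = 2; pos_y_5 = 7; pos_z_5 = 5; height_5 = 4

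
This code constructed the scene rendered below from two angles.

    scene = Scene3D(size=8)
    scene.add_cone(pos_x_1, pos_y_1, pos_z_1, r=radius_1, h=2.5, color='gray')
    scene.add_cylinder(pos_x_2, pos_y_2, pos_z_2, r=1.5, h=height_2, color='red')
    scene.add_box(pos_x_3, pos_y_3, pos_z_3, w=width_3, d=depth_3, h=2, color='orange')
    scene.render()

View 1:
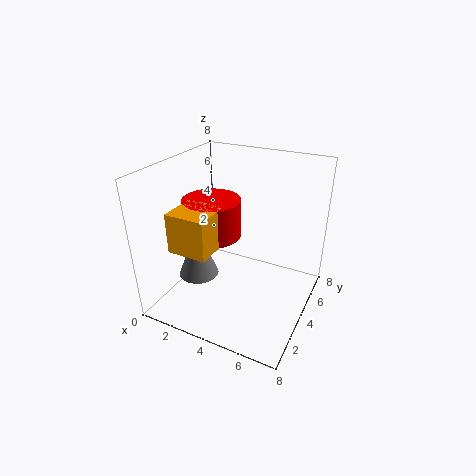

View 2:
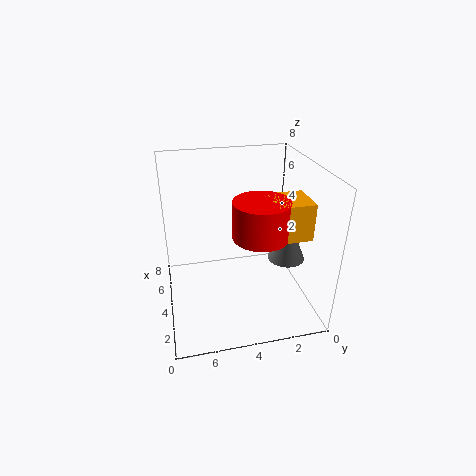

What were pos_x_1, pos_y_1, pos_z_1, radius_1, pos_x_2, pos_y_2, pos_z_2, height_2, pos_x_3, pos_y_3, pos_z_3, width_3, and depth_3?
pos_x_1 = 3
pos_y_1 = 1.5
pos_z_1 = 3
radius_1 = 1
pos_x_2 = 3
pos_y_2 = 3
pos_z_2 = 4.5
height_2 = 2
pos_x_3 = 2
pos_y_3 = 0.5
pos_z_3 = 4.5
width_3 = 2
depth_3 = 2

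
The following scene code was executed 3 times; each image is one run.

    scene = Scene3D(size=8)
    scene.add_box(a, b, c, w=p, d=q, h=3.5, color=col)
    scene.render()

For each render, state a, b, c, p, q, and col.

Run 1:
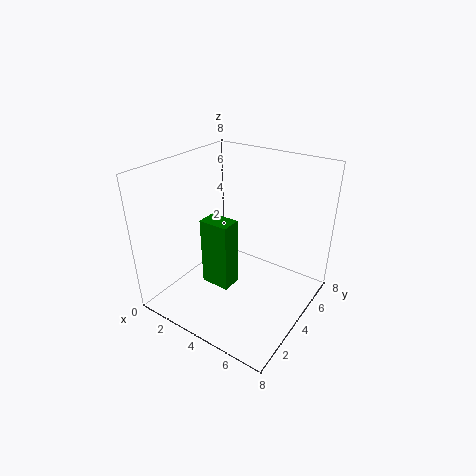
a = 3.5, b = 1.5, c = 2.5, p = 1.5, q = 1, col = 'green'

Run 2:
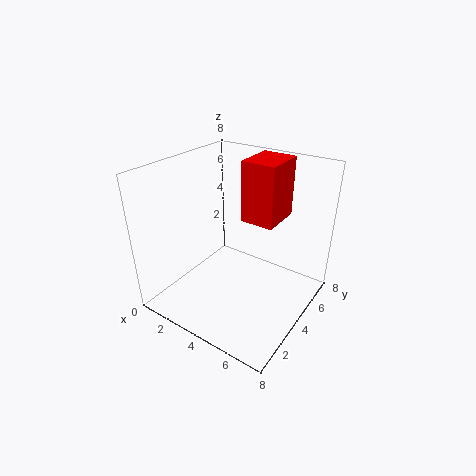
a = 3.5, b = 5, c = 4.5, p = 2, q = 2.5, col = 'red'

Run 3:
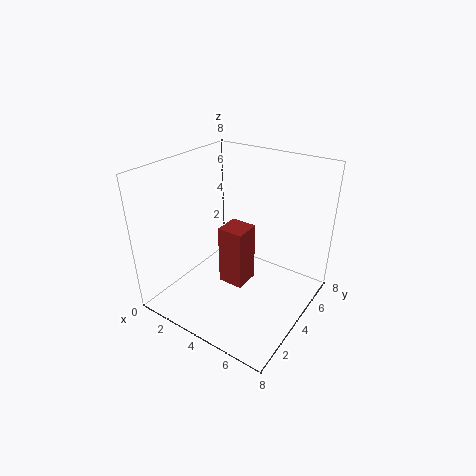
a = 3, b = 3.5, c = 1, p = 1.5, q = 1.5, col = 'brown'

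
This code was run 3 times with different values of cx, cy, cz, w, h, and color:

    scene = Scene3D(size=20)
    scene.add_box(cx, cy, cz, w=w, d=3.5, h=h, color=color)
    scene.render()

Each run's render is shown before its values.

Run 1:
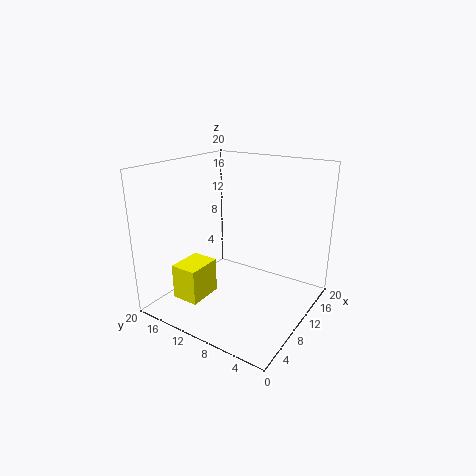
cx = 1
cy = 10.5
cz = 4
w = 4.5
h = 4.5
color = 'yellow'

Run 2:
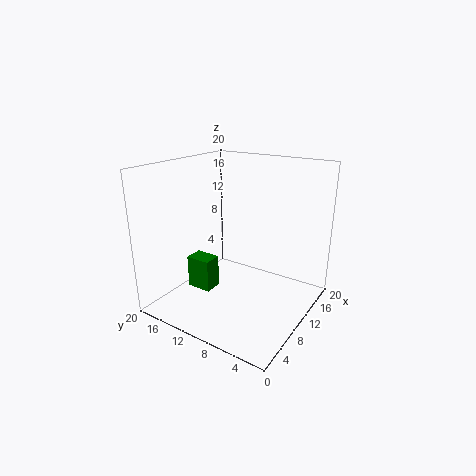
cx = 5.5
cy = 12
cz = 3
w = 2.5
h = 4.5
color = 'green'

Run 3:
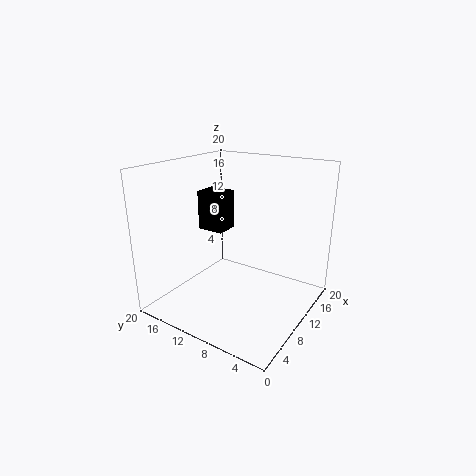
cx = 6
cy = 10
cz = 12
w = 3
h = 5
color = 'black'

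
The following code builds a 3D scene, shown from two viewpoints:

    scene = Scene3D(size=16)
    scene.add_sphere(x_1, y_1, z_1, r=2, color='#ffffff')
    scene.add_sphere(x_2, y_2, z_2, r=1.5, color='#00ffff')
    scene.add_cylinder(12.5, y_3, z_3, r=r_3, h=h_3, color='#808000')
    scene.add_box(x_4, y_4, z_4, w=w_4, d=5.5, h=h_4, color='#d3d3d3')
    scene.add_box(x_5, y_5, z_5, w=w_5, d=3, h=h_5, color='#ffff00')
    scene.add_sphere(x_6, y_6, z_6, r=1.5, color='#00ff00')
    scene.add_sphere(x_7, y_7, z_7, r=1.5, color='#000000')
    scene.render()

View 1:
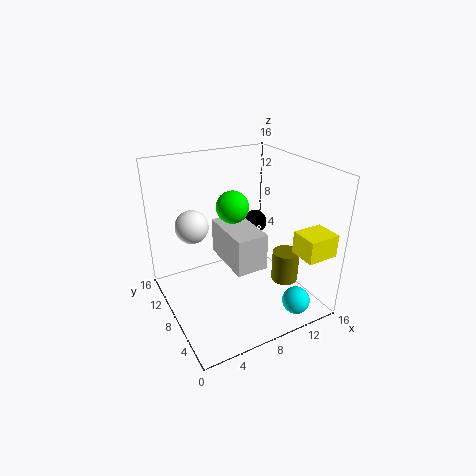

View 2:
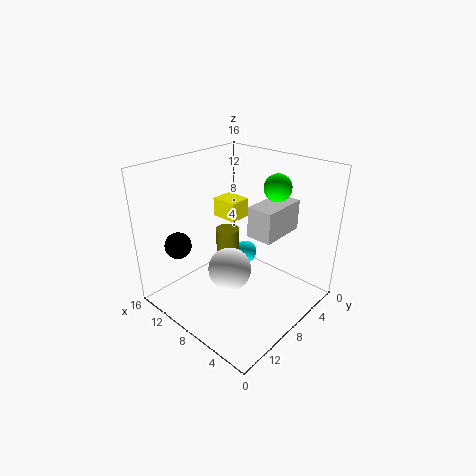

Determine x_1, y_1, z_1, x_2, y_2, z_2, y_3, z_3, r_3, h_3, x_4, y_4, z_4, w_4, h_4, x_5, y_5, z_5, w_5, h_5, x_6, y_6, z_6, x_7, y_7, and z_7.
x_1 = 4.5
y_1 = 13
z_1 = 8
x_2 = 12
y_2 = 2
z_2 = 2
y_3 = 5
z_3 = 3
r_3 = 1.5
h_3 = 3.5
x_4 = 4.5
y_4 = 1.5
z_4 = 8
w_4 = 3
h_4 = 3.5
x_5 = 12.5
y_5 = 1
z_5 = 7
w_5 = 3.5
h_5 = 2.5
x_6 = 5.5
y_6 = 4.5
z_6 = 13.5
x_7 = 13
y_7 = 12.5
z_7 = 7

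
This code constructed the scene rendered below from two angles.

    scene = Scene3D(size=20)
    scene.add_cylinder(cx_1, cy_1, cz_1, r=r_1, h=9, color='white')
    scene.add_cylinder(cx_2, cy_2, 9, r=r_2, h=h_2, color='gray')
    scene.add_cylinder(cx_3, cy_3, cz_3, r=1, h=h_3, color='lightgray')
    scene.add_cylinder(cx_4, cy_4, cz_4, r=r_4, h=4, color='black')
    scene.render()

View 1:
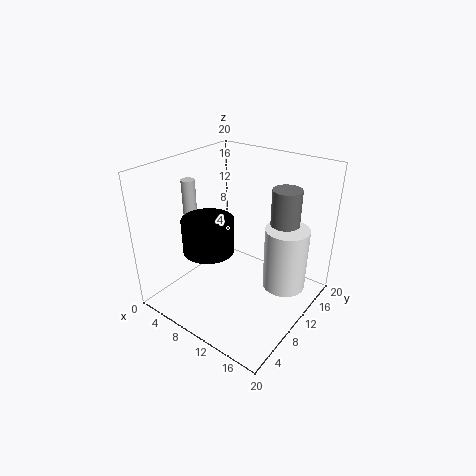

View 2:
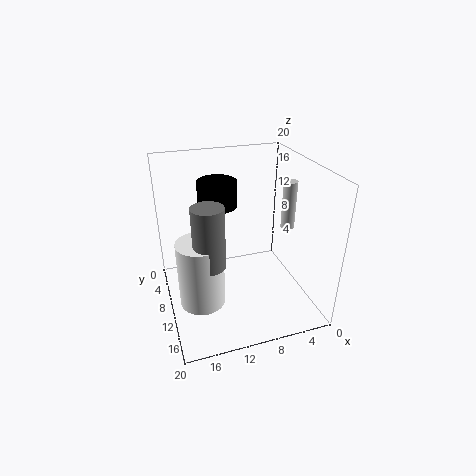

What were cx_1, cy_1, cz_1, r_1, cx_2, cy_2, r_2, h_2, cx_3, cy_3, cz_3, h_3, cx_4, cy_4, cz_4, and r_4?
cx_1 = 16, cy_1 = 13, cz_1 = 3, r_1 = 3, cx_2 = 15, cy_2 = 14, r_2 = 2, h_2 = 8, cx_3 = 2, cy_3 = 9, cz_3 = 10, h_3 = 7, cx_4 = 11, cy_4 = 3, cz_4 = 12, r_4 = 3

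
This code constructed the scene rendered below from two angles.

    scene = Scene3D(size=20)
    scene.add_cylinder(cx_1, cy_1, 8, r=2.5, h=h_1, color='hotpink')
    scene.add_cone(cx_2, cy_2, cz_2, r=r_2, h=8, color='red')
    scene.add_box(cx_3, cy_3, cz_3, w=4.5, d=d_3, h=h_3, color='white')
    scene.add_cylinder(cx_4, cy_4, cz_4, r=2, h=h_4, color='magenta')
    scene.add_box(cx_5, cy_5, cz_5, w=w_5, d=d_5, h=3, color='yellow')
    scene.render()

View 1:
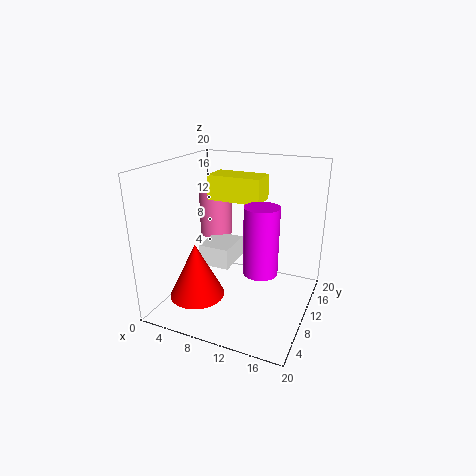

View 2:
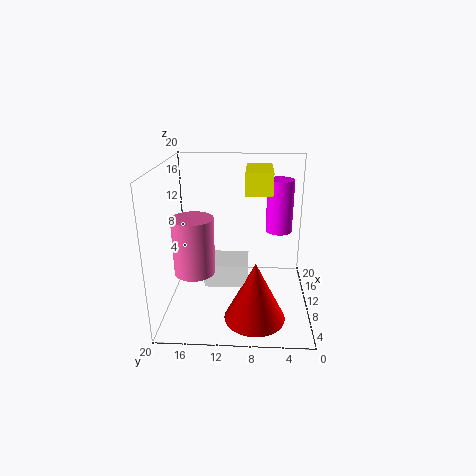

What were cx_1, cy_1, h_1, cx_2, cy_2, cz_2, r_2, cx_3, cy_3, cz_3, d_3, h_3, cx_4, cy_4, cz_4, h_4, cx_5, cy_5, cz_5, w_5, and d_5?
cx_1 = 4, cy_1 = 15, h_1 = 7, cx_2 = 4.5, cy_2 = 7.5, cz_2 = 1, r_2 = 4, cx_3 = 4.5, cy_3 = 8.5, cz_3 = 5.5, d_3 = 5.5, h_3 = 3, cx_4 = 15.5, cy_4 = 4, cz_4 = 9, h_4 = 8, cx_5 = 8, cy_5 = 5.5, cz_5 = 16.5, w_5 = 6.5, d_5 = 3.5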